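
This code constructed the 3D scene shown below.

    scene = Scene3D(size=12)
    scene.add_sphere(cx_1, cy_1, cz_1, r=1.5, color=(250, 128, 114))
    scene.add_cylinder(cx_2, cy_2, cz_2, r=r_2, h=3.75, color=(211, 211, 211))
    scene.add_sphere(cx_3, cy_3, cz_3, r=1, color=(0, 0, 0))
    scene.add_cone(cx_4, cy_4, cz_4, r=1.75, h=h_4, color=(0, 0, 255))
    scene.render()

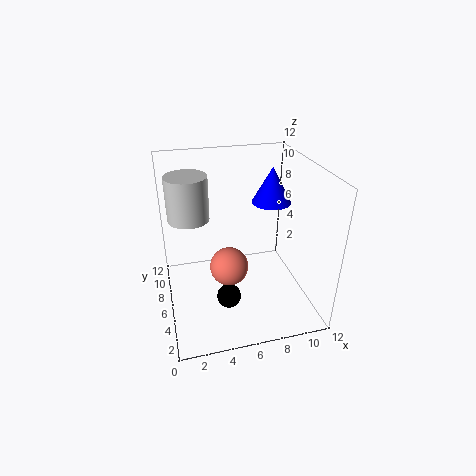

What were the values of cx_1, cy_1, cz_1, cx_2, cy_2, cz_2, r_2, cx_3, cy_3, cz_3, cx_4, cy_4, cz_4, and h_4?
cx_1 = 4.75, cy_1 = 4, cz_1 = 4.75, cx_2 = 2.25, cy_2 = 8, cz_2 = 7.25, r_2 = 1.75, cx_3 = 4.75, cy_3 = 4.25, cz_3 = 1.5, cx_4 = 9.75, cy_4 = 8.5, cz_4 = 7.75, h_4 = 3.25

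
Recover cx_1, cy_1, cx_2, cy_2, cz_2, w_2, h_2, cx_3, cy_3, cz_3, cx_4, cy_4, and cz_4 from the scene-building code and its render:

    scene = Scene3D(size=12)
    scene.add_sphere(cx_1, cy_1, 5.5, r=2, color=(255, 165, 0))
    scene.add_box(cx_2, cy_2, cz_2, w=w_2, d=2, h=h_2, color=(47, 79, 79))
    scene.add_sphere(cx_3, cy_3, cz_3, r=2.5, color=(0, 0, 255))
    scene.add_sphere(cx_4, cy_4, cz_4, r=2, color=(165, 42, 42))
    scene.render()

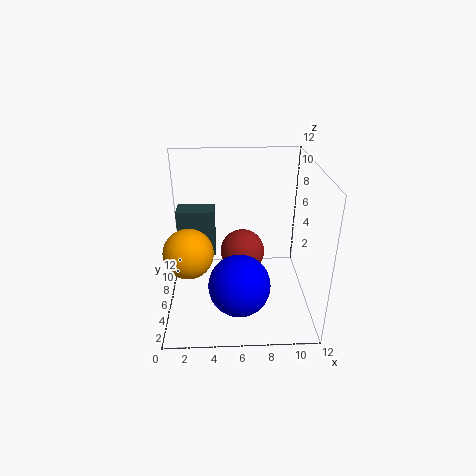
cx_1 = 2, cy_1 = 4.5, cx_2 = 0.5, cy_2 = 9, cz_2 = 2.5, w_2 = 3.5, h_2 = 4.5, cx_3 = 6, cy_3 = 3.5, cz_3 = 3, cx_4 = 6.5, cy_4 = 8, cz_4 = 3.5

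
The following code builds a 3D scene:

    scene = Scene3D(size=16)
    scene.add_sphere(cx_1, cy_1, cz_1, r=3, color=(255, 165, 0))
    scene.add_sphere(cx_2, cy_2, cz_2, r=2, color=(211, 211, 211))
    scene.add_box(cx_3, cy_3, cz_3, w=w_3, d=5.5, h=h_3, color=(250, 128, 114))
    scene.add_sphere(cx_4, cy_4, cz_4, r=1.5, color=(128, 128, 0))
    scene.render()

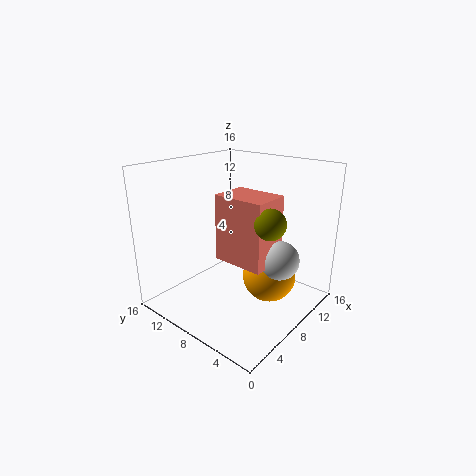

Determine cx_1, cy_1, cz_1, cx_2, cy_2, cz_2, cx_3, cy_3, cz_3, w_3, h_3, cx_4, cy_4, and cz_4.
cx_1 = 10; cy_1 = 5; cz_1 = 3.5; cx_2 = 8; cy_2 = 2.5; cz_2 = 7; cx_3 = 5; cy_3 = 3; cz_3 = 6.5; w_3 = 4; h_3 = 7; cx_4 = 6; cy_4 = 2.5; cz_4 = 11.5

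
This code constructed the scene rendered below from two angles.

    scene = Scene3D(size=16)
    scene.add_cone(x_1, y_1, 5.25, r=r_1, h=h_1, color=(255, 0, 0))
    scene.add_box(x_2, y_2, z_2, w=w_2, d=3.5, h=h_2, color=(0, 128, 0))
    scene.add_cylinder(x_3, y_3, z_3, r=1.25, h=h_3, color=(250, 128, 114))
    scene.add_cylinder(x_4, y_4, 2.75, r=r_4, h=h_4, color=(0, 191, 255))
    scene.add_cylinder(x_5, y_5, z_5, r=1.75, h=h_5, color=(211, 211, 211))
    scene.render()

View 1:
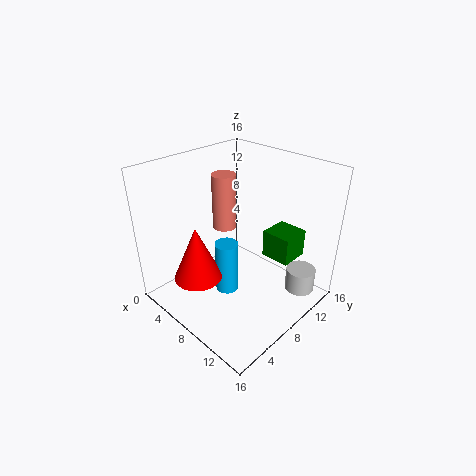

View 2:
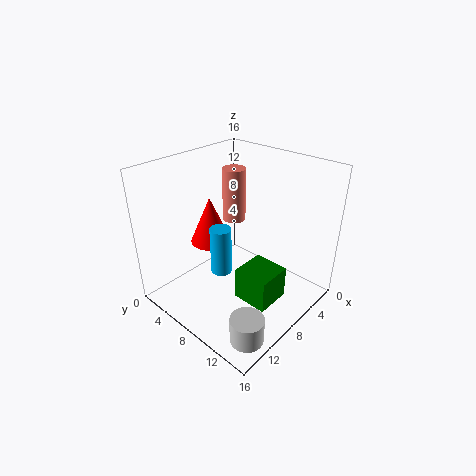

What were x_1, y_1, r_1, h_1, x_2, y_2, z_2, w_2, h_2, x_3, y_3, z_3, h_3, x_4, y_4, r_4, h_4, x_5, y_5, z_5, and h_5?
x_1 = 7.25; y_1 = 2.75; r_1 = 2.5; h_1 = 5.75; x_2 = 8.75; y_2 = 11.5; z_2 = 4.5; w_2 = 3.5; h_2 = 3.25; x_3 = 7.25; y_3 = 6.75; z_3 = 9.75; h_3 = 5.75; x_4 = 8.5; y_4 = 5.75; r_4 = 1.25; h_4 = 5.75; x_5 = 13; y_5 = 13.75; z_5 = 0.5; h_5 = 2.75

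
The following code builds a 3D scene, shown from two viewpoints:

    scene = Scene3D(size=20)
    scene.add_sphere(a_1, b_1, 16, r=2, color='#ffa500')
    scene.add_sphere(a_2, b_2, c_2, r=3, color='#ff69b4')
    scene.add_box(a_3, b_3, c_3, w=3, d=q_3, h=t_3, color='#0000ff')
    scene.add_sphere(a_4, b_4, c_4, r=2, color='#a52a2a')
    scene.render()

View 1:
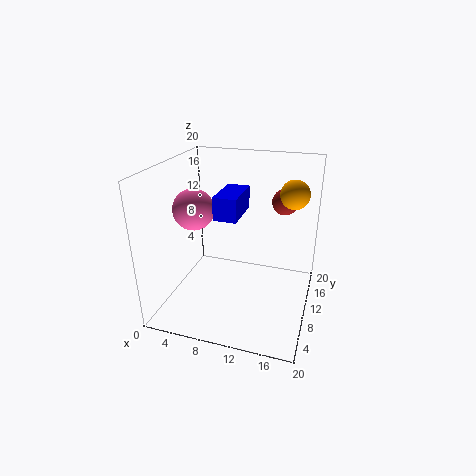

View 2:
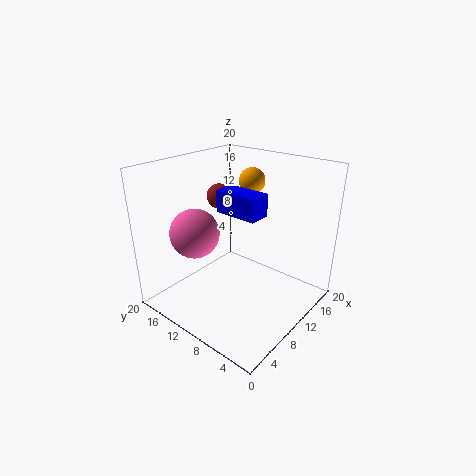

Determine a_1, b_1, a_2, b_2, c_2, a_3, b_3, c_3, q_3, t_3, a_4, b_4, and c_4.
a_1 = 17, b_1 = 13, a_2 = 3, b_2 = 11, c_2 = 13, a_3 = 8, b_3 = 6, c_3 = 14, q_3 = 6, t_3 = 3, a_4 = 15, b_4 = 18, c_4 = 13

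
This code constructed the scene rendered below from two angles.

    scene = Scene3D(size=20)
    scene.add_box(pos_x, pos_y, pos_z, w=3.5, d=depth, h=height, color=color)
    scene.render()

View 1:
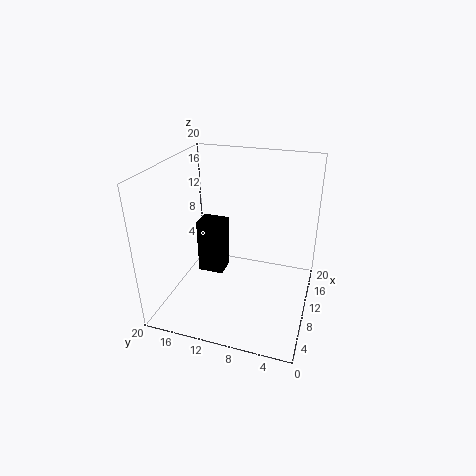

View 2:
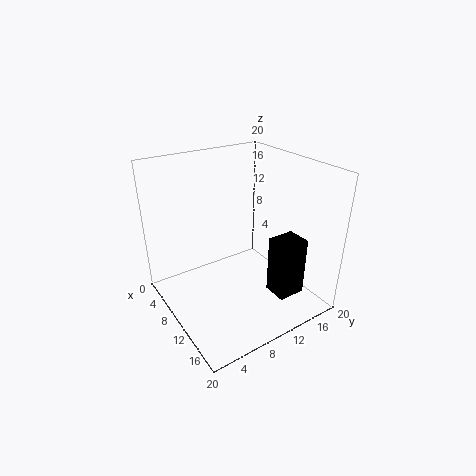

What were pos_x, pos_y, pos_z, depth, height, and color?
pos_x = 12.5
pos_y = 13.5
pos_z = 1.5
depth = 4
height = 8.5
color = 'black'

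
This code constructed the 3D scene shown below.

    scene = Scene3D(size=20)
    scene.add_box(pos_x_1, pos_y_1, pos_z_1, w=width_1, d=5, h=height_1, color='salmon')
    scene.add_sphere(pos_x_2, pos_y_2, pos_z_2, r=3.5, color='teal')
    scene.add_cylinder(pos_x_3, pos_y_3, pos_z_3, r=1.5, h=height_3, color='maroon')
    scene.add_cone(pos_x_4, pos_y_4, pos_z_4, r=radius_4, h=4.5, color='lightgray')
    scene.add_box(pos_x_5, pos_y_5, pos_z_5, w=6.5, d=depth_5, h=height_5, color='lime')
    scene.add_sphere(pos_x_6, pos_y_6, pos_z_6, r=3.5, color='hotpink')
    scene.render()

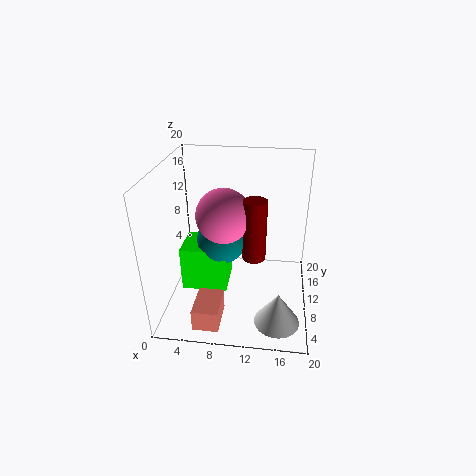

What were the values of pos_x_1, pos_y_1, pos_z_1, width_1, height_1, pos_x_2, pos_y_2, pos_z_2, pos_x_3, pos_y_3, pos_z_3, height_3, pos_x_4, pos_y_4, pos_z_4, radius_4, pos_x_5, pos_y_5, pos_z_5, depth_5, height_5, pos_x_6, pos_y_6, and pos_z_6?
pos_x_1 = 5; pos_y_1 = 1.5; pos_z_1 = 0.5; width_1 = 3.5; height_1 = 3; pos_x_2 = 7.5; pos_y_2 = 11; pos_z_2 = 9; pos_x_3 = 12.5; pos_y_3 = 7; pos_z_3 = 9; height_3 = 8; pos_x_4 = 16; pos_y_4 = 4; pos_z_4 = 1; radius_4 = 3; pos_x_5 = 2; pos_y_5 = 8; pos_z_5 = 2; depth_5 = 5.5; height_5 = 6.5; pos_x_6 = 8.5; pos_y_6 = 7.5; pos_z_6 = 14.5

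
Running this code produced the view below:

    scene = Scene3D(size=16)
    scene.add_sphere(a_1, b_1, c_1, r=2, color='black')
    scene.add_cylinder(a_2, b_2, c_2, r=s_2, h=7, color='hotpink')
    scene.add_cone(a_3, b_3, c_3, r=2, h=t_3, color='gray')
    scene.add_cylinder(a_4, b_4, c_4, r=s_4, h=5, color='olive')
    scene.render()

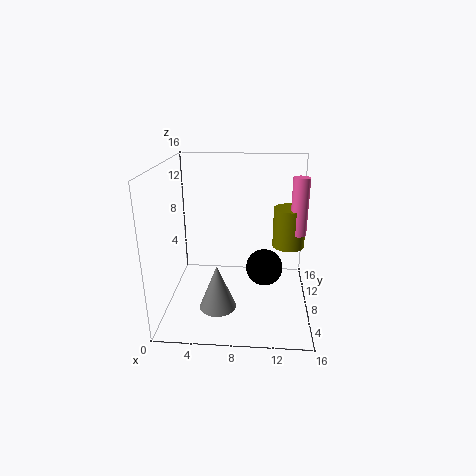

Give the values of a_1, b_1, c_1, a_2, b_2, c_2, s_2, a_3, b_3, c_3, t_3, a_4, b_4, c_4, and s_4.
a_1 = 11; b_1 = 7; c_1 = 5; a_2 = 15; b_2 = 12; c_2 = 7; s_2 = 1; a_3 = 6; b_3 = 5; c_3 = 1; t_3 = 5; a_4 = 14; b_4 = 13; c_4 = 5; s_4 = 2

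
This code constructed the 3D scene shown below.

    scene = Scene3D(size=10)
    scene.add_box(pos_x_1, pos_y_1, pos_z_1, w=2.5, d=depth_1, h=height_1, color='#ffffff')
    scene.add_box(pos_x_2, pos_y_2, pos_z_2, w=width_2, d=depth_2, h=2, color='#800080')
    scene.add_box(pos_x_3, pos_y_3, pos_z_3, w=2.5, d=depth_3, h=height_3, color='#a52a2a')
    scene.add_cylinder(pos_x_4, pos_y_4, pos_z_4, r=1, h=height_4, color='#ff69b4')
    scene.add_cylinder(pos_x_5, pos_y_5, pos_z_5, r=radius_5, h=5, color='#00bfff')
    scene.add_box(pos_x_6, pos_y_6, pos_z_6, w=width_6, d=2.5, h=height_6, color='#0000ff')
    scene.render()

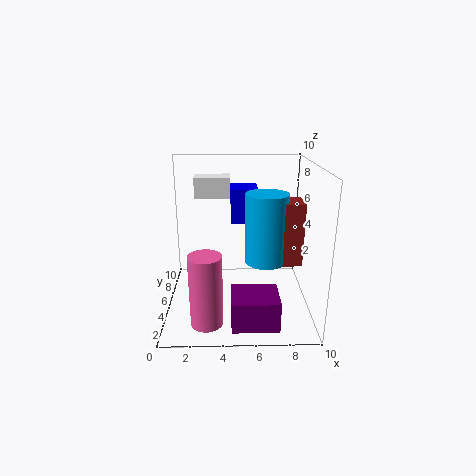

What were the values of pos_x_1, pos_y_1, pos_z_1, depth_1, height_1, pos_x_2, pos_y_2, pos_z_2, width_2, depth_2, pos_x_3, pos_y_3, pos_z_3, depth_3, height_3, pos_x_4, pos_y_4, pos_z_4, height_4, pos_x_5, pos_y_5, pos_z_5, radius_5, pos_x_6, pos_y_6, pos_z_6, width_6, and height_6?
pos_x_1 = 2; pos_y_1 = 6; pos_z_1 = 7.5; depth_1 = 1.5; height_1 = 1.5; pos_x_2 = 4.5; pos_y_2 = 0.5; pos_z_2 = 0.5; width_2 = 3; depth_2 = 2.5; pos_x_3 = 7; pos_y_3 = 4.5; pos_z_3 = 3; depth_3 = 2; height_3 = 4.5; pos_x_4 = 3; pos_y_4 = 1; pos_z_4 = 1; height_4 = 4.5; pos_x_5 = 7; pos_y_5 = 5.5; pos_z_5 = 3; radius_5 = 1.5; pos_x_6 = 4.5; pos_y_6 = 6.5; pos_z_6 = 5.5; width_6 = 2; height_6 = 2.5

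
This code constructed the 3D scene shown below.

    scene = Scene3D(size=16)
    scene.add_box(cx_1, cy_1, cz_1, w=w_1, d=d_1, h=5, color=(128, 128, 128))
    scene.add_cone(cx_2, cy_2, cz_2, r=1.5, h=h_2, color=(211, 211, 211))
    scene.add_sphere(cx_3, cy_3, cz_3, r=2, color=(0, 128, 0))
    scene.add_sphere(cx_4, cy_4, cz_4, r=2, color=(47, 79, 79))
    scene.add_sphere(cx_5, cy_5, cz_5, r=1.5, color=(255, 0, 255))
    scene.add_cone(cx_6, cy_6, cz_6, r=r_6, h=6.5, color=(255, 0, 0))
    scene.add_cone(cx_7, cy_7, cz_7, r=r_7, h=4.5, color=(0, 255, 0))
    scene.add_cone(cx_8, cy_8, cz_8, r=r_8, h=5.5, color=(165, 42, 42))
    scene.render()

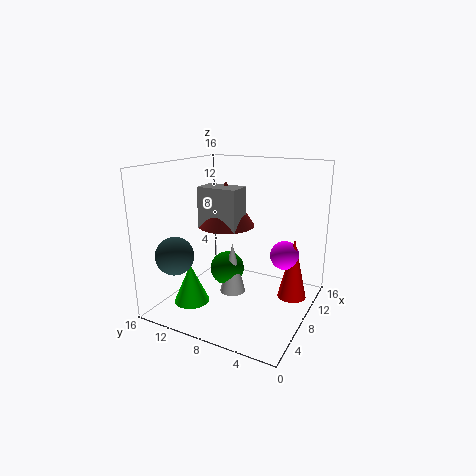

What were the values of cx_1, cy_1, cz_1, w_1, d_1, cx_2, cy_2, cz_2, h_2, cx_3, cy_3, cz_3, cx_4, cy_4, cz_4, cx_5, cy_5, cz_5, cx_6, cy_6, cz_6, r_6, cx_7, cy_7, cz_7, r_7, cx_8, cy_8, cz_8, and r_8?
cx_1 = 9
cy_1 = 9
cz_1 = 8
w_1 = 3
d_1 = 5
cx_2 = 8.5
cy_2 = 9
cz_2 = 1
h_2 = 6
cx_3 = 9
cy_3 = 10
cz_3 = 3.5
cx_4 = 2.5
cy_4 = 12.5
cz_4 = 7
cx_5 = 8
cy_5 = 2.5
cz_5 = 7
cx_6 = 8
cy_6 = 1.5
cz_6 = 2.5
r_6 = 1.5
cx_7 = 5
cy_7 = 12.5
cz_7 = 0.5
r_7 = 2
cx_8 = 11.5
cy_8 = 11.5
cz_8 = 8
r_8 = 3.5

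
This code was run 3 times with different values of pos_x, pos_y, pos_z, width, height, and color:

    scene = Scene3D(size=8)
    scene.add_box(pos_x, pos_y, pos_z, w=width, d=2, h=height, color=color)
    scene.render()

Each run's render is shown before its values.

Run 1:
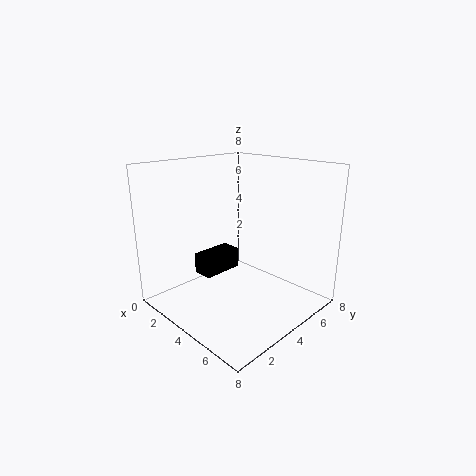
pos_x = 4; pos_y = 1; pos_z = 3; width = 1; height = 1; color = 'black'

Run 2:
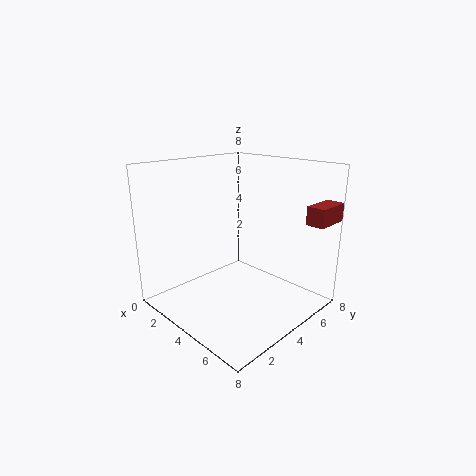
pos_x = 7; pos_y = 6; pos_z = 5; width = 1; height = 1; color = 'brown'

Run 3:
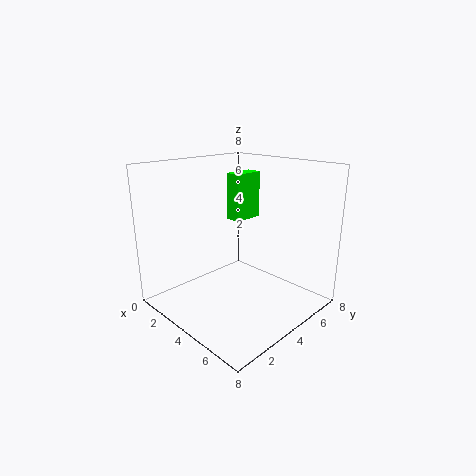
pos_x = 1; pos_y = 6; pos_z = 4; width = 1; height = 3; color = 'lime'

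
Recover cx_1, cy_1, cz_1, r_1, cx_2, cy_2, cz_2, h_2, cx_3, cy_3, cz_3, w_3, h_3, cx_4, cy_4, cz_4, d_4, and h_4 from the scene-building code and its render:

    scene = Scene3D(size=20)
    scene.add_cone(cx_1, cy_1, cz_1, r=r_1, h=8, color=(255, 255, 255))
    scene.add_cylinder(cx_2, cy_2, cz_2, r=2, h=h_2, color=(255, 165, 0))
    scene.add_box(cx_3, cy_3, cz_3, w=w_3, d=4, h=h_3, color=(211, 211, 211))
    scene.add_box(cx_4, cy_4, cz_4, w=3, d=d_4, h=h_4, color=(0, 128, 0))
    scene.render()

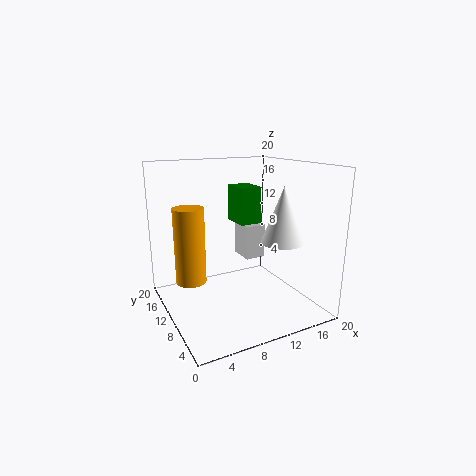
cx_1 = 16
cy_1 = 8
cz_1 = 9
r_1 = 3
cx_2 = 3
cy_2 = 10
cz_2 = 5
h_2 = 10
cx_3 = 12
cy_3 = 11
cz_3 = 6
w_3 = 3
h_3 = 5
cx_4 = 10
cy_4 = 9
cz_4 = 12
d_4 = 4
h_4 = 5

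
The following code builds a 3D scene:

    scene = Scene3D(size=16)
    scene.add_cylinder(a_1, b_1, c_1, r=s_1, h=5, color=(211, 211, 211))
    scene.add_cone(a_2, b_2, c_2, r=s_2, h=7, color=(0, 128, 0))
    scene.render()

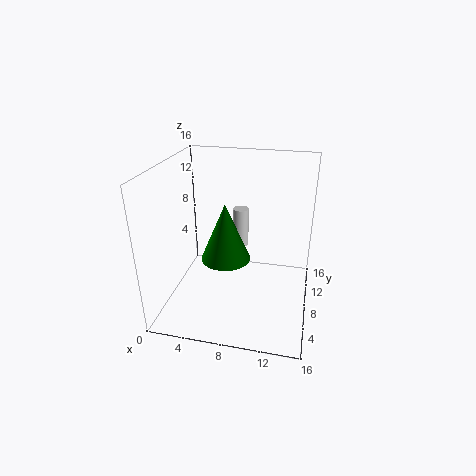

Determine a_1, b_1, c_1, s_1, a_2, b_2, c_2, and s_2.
a_1 = 7
b_1 = 14
c_1 = 4
s_1 = 1
a_2 = 6
b_2 = 10
c_2 = 4
s_2 = 3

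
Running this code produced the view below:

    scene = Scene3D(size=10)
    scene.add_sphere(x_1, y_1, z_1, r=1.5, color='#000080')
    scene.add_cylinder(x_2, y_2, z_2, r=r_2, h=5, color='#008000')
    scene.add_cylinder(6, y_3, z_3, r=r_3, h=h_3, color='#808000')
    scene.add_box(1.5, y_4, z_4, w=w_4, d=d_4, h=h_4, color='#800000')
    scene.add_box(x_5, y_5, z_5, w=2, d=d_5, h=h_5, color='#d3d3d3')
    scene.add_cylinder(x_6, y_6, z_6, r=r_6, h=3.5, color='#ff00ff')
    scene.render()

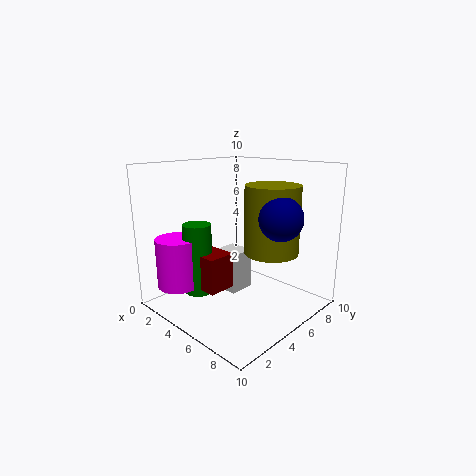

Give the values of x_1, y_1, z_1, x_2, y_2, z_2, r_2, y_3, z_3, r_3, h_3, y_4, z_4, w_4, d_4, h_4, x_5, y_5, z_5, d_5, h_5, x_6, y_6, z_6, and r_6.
x_1 = 7.5, y_1 = 6.5, z_1 = 6.5, x_2 = 3, y_2 = 3, z_2 = 1, r_2 = 1, y_3 = 7.5, z_3 = 3.5, r_3 = 2, h_3 = 5, y_4 = 2.5, z_4 = 1.5, w_4 = 3.5, d_4 = 2, h_4 = 2.5, x_5 = 2.5, y_5 = 5, z_5 = 0.5, d_5 = 2, h_5 = 3, x_6 = 2, y_6 = 2, z_6 = 1.5, r_6 = 1.5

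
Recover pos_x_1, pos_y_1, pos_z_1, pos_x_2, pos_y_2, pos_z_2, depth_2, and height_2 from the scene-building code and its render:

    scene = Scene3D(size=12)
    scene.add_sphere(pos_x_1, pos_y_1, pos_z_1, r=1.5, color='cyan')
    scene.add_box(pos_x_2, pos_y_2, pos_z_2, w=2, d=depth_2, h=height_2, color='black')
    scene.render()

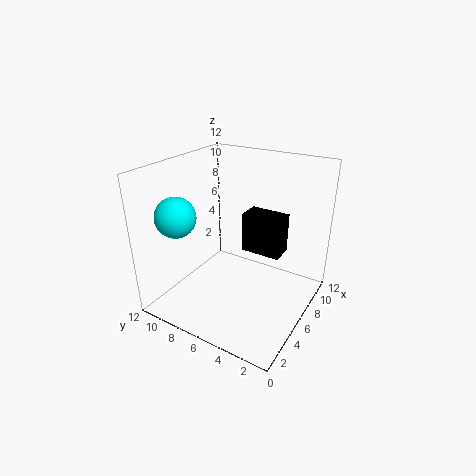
pos_x_1 = 1.5; pos_y_1 = 8.5; pos_z_1 = 9; pos_x_2 = 7.5; pos_y_2 = 3; pos_z_2 = 4; depth_2 = 3.5; height_2 = 3.5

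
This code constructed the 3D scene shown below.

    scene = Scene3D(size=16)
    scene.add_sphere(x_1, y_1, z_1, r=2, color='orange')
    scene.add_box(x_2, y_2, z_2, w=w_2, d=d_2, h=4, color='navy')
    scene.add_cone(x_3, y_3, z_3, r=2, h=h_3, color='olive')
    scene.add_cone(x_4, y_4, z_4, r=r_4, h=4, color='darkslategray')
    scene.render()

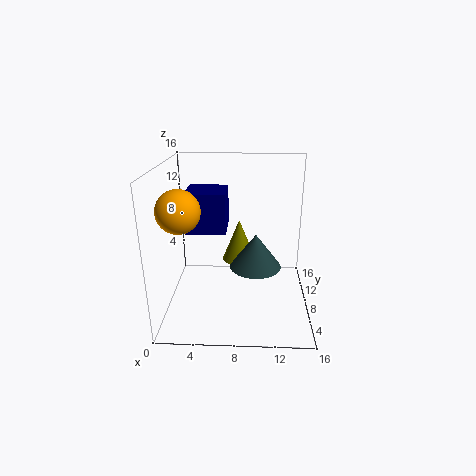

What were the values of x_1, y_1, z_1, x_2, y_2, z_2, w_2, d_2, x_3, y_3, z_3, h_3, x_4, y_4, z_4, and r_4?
x_1 = 3
y_1 = 2
z_1 = 13
x_2 = 3
y_2 = 4
z_2 = 10
w_2 = 4
d_2 = 4
x_3 = 8
y_3 = 11
z_3 = 4
h_3 = 5
x_4 = 10
y_4 = 9
z_4 = 4
r_4 = 3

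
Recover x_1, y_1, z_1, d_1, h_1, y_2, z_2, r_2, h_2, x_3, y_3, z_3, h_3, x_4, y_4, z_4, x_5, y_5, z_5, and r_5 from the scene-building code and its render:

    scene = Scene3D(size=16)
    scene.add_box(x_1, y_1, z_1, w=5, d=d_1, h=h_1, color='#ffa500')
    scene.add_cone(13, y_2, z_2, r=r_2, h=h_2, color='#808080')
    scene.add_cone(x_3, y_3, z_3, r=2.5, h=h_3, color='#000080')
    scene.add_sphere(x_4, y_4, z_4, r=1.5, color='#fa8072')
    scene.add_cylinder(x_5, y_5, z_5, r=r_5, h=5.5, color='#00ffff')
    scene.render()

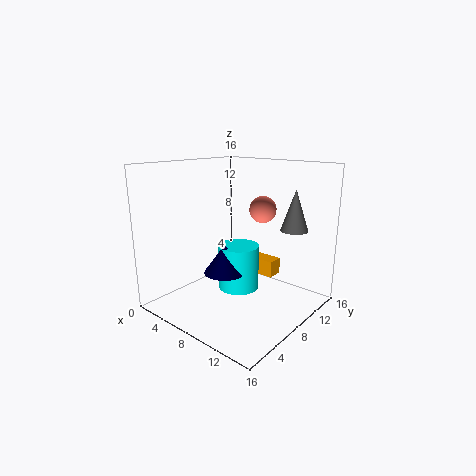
x_1 = 4.5, y_1 = 12.5, z_1 = 2, d_1 = 2, h_1 = 2, y_2 = 11.5, z_2 = 9, r_2 = 1.5, h_2 = 4.5, x_3 = 5.5, y_3 = 8.5, z_3 = 3, h_3 = 3.5, x_4 = 9.5, y_4 = 10.5, z_4 = 11, x_5 = 6, y_5 = 10.5, z_5 = 0.5, r_5 = 2.5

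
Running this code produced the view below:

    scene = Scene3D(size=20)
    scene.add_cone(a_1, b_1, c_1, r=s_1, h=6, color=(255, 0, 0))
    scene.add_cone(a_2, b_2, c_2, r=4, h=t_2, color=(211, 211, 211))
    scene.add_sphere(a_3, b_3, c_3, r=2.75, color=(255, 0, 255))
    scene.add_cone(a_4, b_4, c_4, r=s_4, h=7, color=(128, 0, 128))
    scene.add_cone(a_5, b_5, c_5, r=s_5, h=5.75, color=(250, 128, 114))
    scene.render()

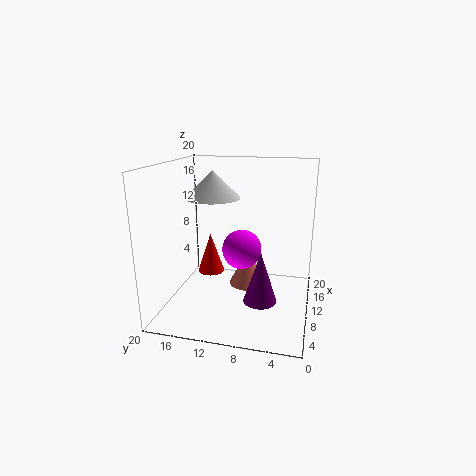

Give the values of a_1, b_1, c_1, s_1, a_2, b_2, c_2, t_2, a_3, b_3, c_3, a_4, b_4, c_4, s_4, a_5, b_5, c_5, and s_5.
a_1 = 12.75
b_1 = 15
c_1 = 3.25
s_1 = 2
a_2 = 13
b_2 = 14.5
c_2 = 14.75
t_2 = 4
a_3 = 10.25
b_3 = 9.5
c_3 = 8.25
a_4 = 7.25
b_4 = 6.25
c_4 = 2.25
s_4 = 2.25
a_5 = 15.75
b_5 = 9.75
c_5 = 0.25
s_5 = 3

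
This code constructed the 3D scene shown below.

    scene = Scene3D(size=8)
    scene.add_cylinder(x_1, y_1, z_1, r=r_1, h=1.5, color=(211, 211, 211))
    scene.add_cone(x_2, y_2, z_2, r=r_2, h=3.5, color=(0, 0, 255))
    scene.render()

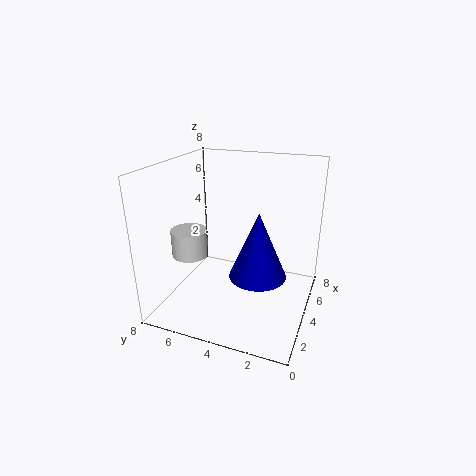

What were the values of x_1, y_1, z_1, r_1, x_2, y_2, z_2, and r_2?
x_1 = 3
y_1 = 6.5
z_1 = 3
r_1 = 1
x_2 = 3
y_2 = 2.5
z_2 = 2.5
r_2 = 1.5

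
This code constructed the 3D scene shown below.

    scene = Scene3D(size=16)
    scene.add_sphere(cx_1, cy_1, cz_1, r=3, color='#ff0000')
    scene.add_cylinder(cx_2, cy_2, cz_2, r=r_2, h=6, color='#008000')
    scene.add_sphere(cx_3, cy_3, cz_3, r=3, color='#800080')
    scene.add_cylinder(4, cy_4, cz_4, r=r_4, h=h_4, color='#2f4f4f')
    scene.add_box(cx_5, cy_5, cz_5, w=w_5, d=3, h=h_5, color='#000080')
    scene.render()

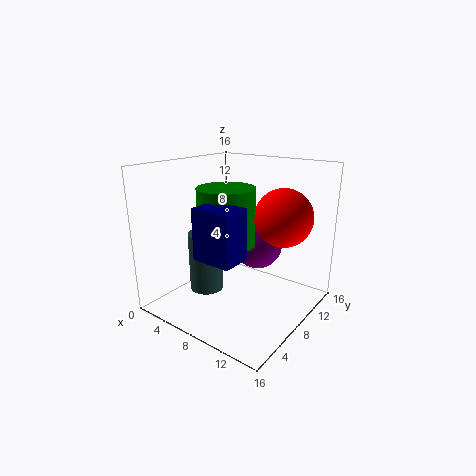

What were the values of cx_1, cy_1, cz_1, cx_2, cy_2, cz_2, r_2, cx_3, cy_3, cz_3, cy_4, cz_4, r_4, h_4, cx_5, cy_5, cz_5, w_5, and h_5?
cx_1 = 13
cy_1 = 9
cz_1 = 11
cx_2 = 8
cy_2 = 6
cz_2 = 8
r_2 = 3
cx_3 = 8
cy_3 = 12
cz_3 = 6
cy_4 = 7
cz_4 = 1
r_4 = 2
h_4 = 7
cx_5 = 8
cy_5 = 1
cz_5 = 8
w_5 = 4
h_5 = 5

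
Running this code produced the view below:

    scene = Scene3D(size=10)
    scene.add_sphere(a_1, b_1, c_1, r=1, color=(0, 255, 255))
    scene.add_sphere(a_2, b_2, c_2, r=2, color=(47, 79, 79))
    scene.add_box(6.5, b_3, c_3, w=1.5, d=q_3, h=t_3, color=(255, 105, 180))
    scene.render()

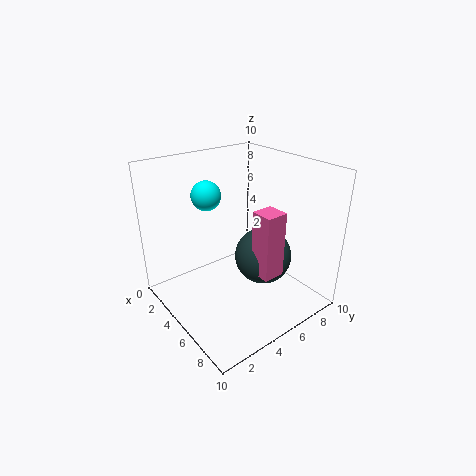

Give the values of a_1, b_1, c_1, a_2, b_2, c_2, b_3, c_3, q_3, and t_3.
a_1 = 3.5, b_1 = 3.5, c_1 = 8, a_2 = 6, b_2 = 6.5, c_2 = 3.5, b_3 = 5, c_3 = 3, q_3 = 1.5, t_3 = 4.5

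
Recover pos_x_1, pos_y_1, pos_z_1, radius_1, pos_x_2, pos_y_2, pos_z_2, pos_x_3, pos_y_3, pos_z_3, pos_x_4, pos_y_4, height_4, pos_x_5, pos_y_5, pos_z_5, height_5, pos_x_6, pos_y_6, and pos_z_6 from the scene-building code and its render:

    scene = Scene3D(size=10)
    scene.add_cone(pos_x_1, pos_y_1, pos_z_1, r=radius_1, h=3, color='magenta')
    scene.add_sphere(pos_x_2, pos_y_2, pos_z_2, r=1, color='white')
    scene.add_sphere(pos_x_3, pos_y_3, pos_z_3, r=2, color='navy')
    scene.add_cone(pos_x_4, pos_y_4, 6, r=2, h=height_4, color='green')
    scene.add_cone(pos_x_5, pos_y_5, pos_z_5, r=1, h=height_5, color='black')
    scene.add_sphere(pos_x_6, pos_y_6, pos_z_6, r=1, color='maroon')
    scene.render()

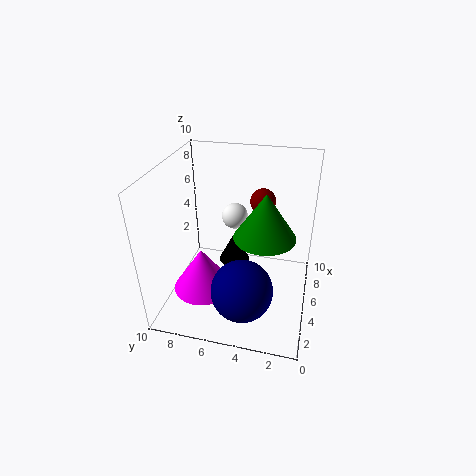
pos_x_1 = 3, pos_y_1 = 7, pos_z_1 = 2, radius_1 = 2, pos_x_2 = 8, pos_y_2 = 6, pos_z_2 = 5, pos_x_3 = 2, pos_y_3 = 4, pos_z_3 = 3, pos_x_4 = 4, pos_y_4 = 3, height_4 = 3, pos_x_5 = 4, pos_y_5 = 5, pos_z_5 = 4, height_5 = 2, pos_x_6 = 9, pos_y_6 = 4, pos_z_6 = 6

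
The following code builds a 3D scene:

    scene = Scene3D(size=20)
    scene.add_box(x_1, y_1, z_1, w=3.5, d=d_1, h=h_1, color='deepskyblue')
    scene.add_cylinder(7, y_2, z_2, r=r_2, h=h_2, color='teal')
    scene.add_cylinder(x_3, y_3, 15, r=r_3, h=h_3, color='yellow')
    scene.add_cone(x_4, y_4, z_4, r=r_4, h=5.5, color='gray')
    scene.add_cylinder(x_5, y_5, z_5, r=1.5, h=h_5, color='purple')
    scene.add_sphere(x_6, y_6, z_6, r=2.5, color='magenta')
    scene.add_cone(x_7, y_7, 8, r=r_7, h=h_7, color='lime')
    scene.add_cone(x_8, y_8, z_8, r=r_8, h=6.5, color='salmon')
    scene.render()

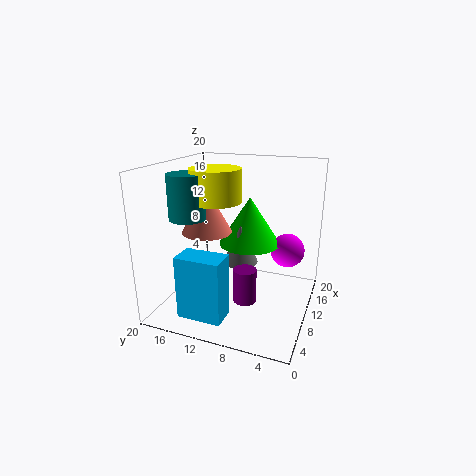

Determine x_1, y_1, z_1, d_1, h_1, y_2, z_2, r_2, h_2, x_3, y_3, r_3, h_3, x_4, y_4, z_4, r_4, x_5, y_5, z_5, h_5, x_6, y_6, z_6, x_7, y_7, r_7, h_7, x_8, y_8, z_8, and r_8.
x_1 = 2, y_1 = 9.5, z_1 = 1, d_1 = 6, h_1 = 8.5, y_2 = 16, z_2 = 13, r_2 = 2.5, h_2 = 6, x_3 = 9.5, y_3 = 13, r_3 = 3.5, h_3 = 4.5, x_4 = 11, y_4 = 10, z_4 = 6, r_4 = 2.5, x_5 = 6, y_5 = 7.5, z_5 = 3, h_5 = 4.5, x_6 = 15, y_6 = 4, z_6 = 7, x_7 = 13.5, y_7 = 9.5, r_7 = 4.5, h_7 = 7, x_8 = 9.5, y_8 = 14.5, z_8 = 10.5, r_8 = 3.5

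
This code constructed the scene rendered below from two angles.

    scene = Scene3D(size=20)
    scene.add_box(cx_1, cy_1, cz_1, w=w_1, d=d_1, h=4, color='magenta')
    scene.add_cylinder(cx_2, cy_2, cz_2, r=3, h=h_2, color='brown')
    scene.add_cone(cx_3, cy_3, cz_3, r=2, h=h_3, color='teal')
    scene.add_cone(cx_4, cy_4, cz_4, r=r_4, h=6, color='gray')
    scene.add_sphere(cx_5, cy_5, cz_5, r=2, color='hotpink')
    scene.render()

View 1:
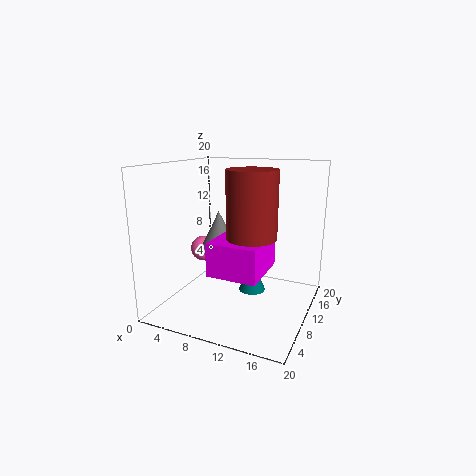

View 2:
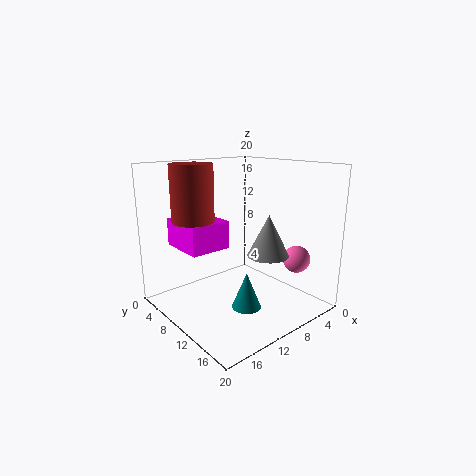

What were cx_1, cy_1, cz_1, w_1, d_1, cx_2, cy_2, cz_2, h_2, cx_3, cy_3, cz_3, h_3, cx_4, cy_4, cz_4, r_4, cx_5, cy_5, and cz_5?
cx_1 = 10; cy_1 = 1; cz_1 = 8; w_1 = 6; d_1 = 7; cx_2 = 14; cy_2 = 5; cz_2 = 12; h_2 = 8; cx_3 = 11; cy_3 = 13; cz_3 = 1; h_3 = 5; cx_4 = 6; cy_4 = 12; cz_4 = 7; r_4 = 3; cx_5 = 2; cy_5 = 14; cz_5 = 6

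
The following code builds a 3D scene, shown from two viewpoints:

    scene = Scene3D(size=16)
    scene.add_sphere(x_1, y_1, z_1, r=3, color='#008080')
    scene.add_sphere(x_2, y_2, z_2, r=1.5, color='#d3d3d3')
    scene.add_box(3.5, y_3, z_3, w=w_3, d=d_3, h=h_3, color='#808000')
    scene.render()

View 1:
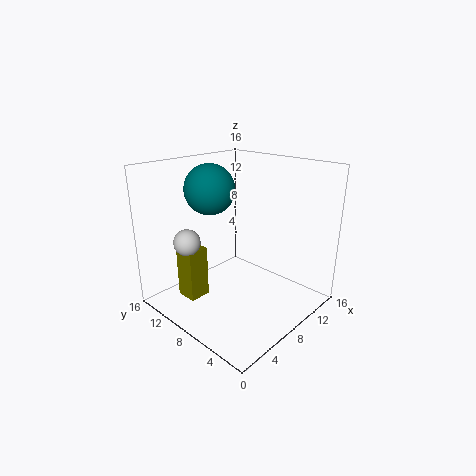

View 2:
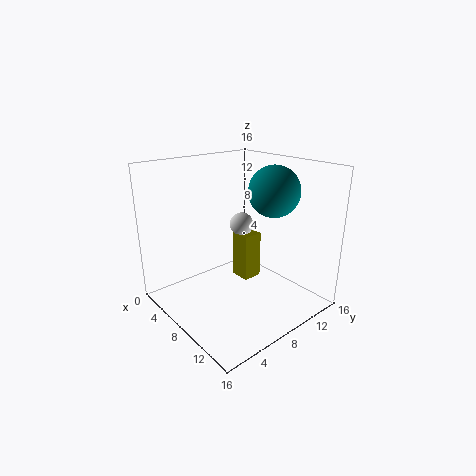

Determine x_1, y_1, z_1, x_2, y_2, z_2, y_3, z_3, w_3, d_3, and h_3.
x_1 = 8.5; y_1 = 13; z_1 = 12.5; x_2 = 4; y_2 = 12; z_2 = 7.5; y_3 = 11; z_3 = 0.5; w_3 = 2.5; d_3 = 2.5; h_3 = 6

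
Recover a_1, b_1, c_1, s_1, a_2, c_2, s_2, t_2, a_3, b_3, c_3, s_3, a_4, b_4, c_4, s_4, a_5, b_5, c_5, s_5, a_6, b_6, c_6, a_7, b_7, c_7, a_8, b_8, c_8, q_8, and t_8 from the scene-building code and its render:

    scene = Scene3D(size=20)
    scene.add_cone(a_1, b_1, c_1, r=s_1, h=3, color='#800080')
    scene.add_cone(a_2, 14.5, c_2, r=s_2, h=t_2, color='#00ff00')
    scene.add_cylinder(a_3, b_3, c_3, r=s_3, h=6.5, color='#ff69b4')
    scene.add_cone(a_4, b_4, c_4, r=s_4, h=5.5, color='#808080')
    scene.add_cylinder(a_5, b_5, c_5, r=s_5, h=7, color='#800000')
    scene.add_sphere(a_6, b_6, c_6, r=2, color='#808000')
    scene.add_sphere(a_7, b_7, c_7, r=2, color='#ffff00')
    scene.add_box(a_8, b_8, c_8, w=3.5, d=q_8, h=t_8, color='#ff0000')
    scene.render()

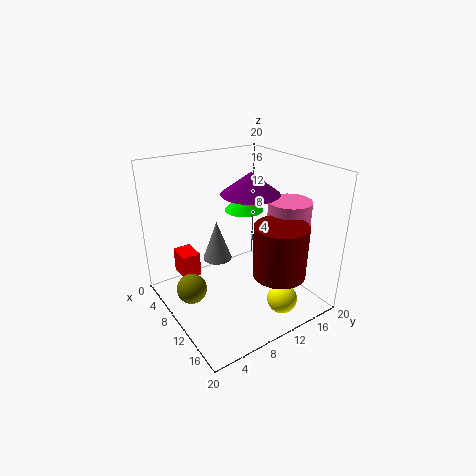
a_1 = 10, b_1 = 12, c_1 = 16, s_1 = 4, a_2 = 5, c_2 = 11.5, s_2 = 3, t_2 = 3, a_3 = 13, b_3 = 16.5, c_3 = 8.5, s_3 = 3, a_4 = 8.5, b_4 = 7.5, c_4 = 7, s_4 = 2, a_5 = 16, b_5 = 12.5, c_5 = 6.5, s_5 = 3.5, a_6 = 10, b_6 = 2.5, c_6 = 4.5, a_7 = 17, b_7 = 12.5, c_7 = 3, a_8 = 3.5, b_8 = 3, c_8 = 4, q_8 = 2.5, t_8 = 3.5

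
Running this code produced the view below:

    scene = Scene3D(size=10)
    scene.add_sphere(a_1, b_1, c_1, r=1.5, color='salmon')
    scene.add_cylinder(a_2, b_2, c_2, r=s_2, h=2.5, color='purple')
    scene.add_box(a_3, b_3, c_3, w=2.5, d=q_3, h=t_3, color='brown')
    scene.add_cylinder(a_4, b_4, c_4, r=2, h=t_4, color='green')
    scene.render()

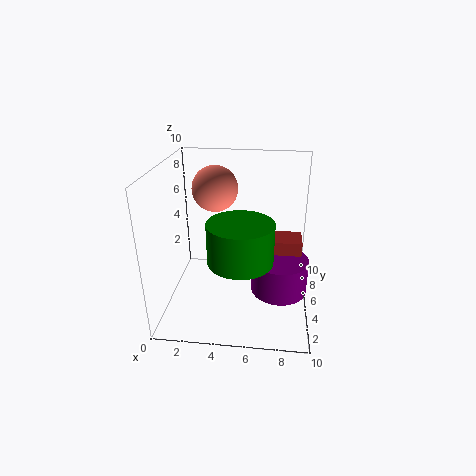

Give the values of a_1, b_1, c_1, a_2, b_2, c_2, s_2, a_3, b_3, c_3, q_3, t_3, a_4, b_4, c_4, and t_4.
a_1 = 3.5, b_1 = 5, c_1 = 8.5, a_2 = 8, b_2 = 5, c_2 = 1, s_2 = 2, a_3 = 7, b_3 = 5.5, c_3 = 3, q_3 = 2, t_3 = 1.5, a_4 = 5.5, b_4 = 2, c_4 = 5, t_4 = 2.5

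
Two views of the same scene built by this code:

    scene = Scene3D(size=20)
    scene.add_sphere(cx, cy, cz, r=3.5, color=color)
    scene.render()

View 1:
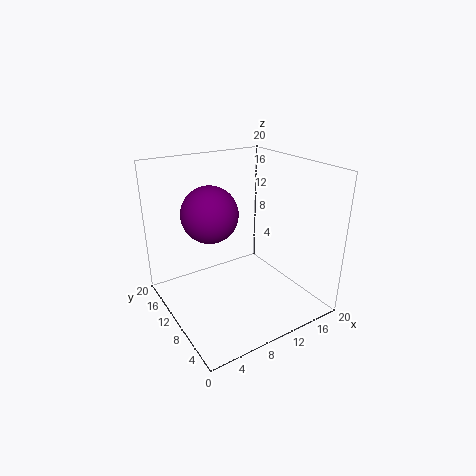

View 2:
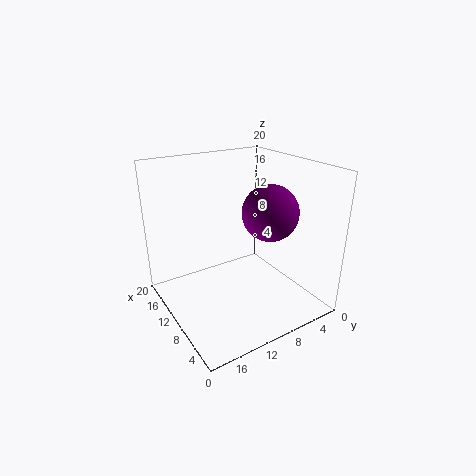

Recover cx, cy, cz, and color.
cx = 5, cy = 8.5, cz = 15, color = 'purple'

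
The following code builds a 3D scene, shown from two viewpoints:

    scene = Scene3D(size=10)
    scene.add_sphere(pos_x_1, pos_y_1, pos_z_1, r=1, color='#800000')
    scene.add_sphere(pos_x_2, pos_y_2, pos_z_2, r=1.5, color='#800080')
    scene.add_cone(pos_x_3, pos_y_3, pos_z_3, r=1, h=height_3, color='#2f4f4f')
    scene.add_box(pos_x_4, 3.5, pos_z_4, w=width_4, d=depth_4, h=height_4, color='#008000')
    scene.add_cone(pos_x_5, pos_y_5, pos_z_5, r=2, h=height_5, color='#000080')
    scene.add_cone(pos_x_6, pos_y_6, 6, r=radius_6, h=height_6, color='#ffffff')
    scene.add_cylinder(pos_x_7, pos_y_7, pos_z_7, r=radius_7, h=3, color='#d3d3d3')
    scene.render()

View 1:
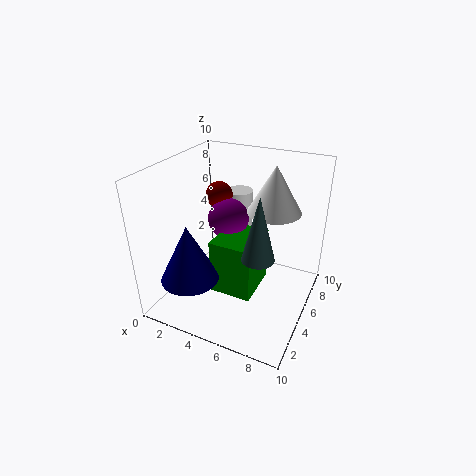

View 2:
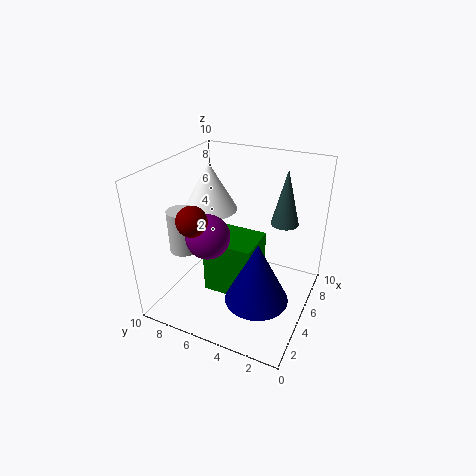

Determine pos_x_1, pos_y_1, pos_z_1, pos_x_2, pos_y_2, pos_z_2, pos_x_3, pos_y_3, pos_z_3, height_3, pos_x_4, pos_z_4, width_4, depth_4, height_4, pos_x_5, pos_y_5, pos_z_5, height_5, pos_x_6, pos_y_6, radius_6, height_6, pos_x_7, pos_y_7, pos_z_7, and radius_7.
pos_x_1 = 2.5, pos_y_1 = 7, pos_z_1 = 7, pos_x_2 = 3.5, pos_y_2 = 6.5, pos_z_2 = 5.5, pos_x_3 = 7.5, pos_y_3 = 2.5, pos_z_3 = 5.5, height_3 = 4, pos_x_4 = 3.5, pos_z_4 = 1, width_4 = 3, depth_4 = 3.5, height_4 = 4, pos_x_5 = 2.5, pos_y_5 = 2.5, pos_z_5 = 2.5, height_5 = 4, pos_x_6 = 6.5, pos_y_6 = 8, radius_6 = 2, height_6 = 3.5, pos_x_7 = 3.5, pos_y_7 = 8.5, pos_z_7 = 4, radius_7 = 1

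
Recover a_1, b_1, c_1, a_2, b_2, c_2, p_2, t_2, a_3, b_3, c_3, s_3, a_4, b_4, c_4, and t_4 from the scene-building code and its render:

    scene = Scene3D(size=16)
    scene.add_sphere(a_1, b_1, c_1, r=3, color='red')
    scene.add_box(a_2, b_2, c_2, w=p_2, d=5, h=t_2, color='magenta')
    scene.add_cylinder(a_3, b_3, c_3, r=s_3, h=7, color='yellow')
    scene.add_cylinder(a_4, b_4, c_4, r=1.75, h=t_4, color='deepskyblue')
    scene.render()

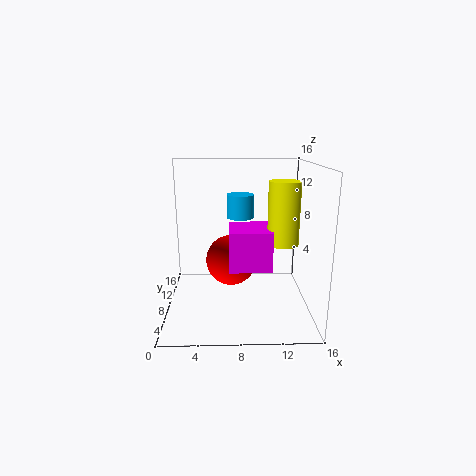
a_1 = 7.25, b_1 = 10.25, c_1 = 4.5, a_2 = 7, b_2 = 6.25, c_2 = 4.5, p_2 = 4.75, t_2 = 4.5, a_3 = 13, b_3 = 8, c_3 = 7.25, s_3 = 1.75, a_4 = 8.5, b_4 = 14.25, c_4 = 8.75, t_4 = 3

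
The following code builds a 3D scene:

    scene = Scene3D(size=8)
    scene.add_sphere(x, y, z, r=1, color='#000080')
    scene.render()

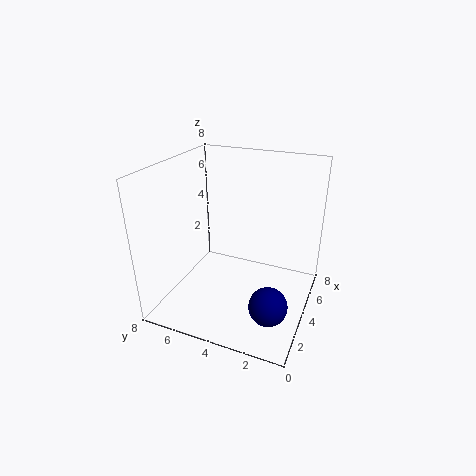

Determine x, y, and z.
x = 2; y = 1.5; z = 1.5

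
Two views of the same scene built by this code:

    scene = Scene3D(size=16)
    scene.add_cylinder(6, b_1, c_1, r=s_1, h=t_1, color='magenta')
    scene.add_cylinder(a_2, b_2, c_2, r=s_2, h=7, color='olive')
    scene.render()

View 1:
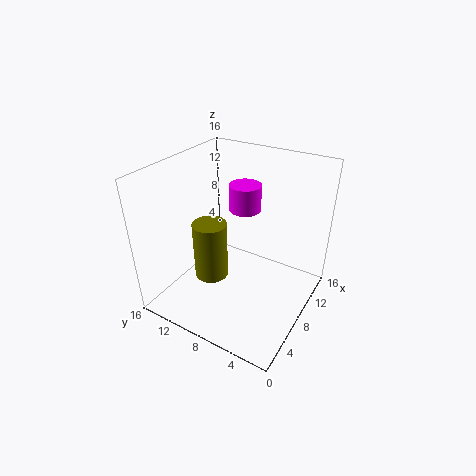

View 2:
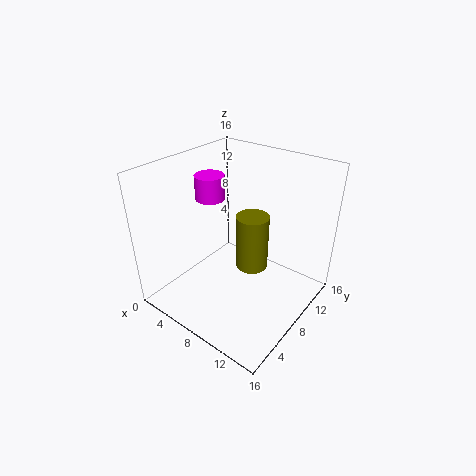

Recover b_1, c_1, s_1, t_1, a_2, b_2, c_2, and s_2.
b_1 = 6
c_1 = 13
s_1 = 1.5
t_1 = 2.5
a_2 = 7.5
b_2 = 11.5
c_2 = 2
s_2 = 2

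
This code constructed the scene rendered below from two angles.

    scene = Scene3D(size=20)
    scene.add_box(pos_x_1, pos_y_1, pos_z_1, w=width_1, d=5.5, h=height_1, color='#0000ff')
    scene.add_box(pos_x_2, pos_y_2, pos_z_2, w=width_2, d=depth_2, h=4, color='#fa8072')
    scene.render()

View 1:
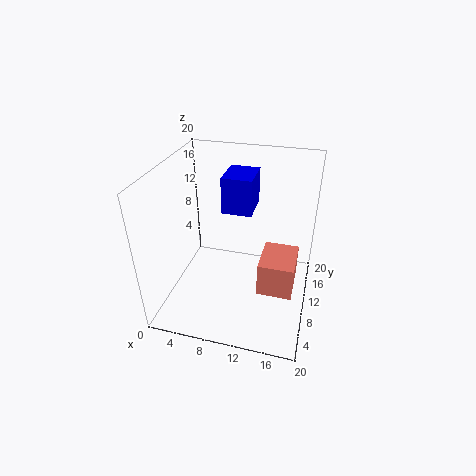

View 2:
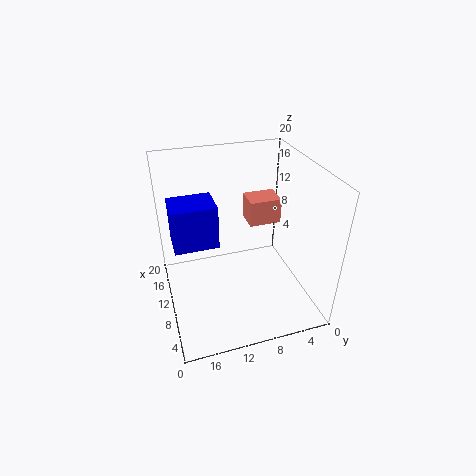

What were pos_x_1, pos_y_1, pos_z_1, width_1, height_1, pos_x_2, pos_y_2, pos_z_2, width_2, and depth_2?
pos_x_1 = 6.5; pos_y_1 = 13.5; pos_z_1 = 11.5; width_1 = 4.5; height_1 = 5.5; pos_x_2 = 14.5; pos_y_2 = 1.5; pos_z_2 = 8.5; width_2 = 4; depth_2 = 5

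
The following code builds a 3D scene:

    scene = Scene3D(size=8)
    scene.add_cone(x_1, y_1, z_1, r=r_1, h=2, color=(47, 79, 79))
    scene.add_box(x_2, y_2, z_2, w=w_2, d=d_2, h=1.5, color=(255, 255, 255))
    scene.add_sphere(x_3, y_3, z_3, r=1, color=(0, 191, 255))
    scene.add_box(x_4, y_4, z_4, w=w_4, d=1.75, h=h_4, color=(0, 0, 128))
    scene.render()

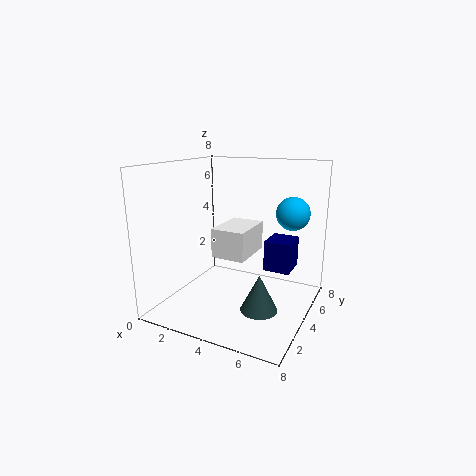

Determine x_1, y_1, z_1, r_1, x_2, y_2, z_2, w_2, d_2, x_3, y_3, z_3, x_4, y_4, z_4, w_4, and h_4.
x_1 = 5.75, y_1 = 3, z_1 = 0.5, r_1 = 1, x_2 = 3.5, y_2 = 2, z_2 = 3.5, w_2 = 1.75, d_2 = 2.5, x_3 = 6.25, y_3 = 6.75, z_3 = 5, x_4 = 5.25, y_4 = 4.75, z_4 = 2, w_4 = 1.5, h_4 = 1.75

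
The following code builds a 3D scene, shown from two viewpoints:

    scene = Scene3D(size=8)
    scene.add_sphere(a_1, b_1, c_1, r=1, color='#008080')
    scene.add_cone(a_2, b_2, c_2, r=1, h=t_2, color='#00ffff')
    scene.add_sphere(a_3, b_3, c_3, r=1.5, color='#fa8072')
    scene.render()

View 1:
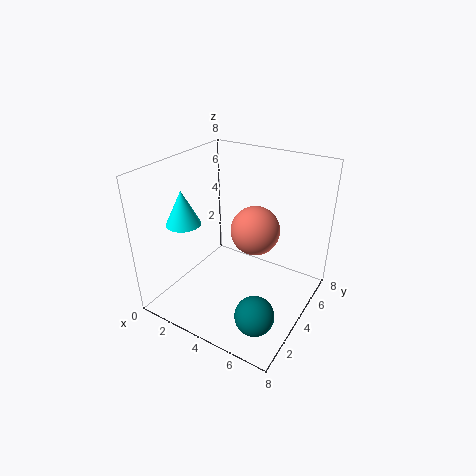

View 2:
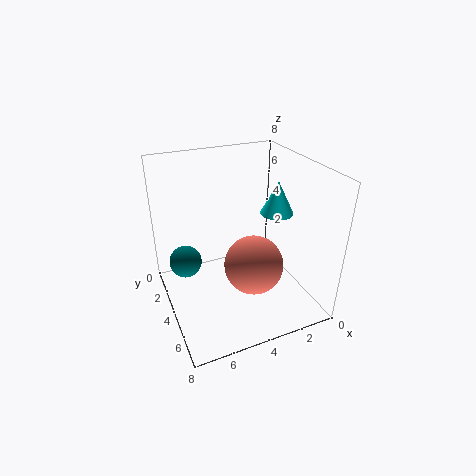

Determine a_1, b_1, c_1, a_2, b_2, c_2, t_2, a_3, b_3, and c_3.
a_1 = 6.5
b_1 = 1.5
c_1 = 1.5
a_2 = 1
b_2 = 3
c_2 = 4.5
t_2 = 2
a_3 = 4
b_3 = 6
c_3 = 3.5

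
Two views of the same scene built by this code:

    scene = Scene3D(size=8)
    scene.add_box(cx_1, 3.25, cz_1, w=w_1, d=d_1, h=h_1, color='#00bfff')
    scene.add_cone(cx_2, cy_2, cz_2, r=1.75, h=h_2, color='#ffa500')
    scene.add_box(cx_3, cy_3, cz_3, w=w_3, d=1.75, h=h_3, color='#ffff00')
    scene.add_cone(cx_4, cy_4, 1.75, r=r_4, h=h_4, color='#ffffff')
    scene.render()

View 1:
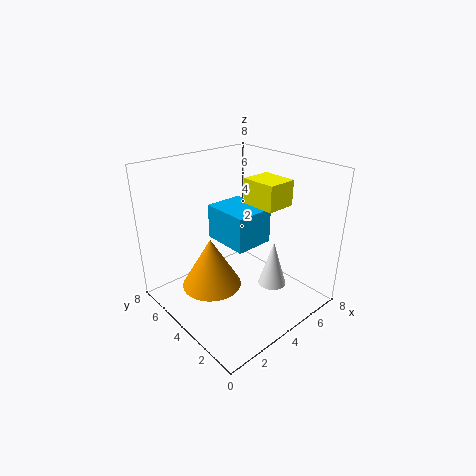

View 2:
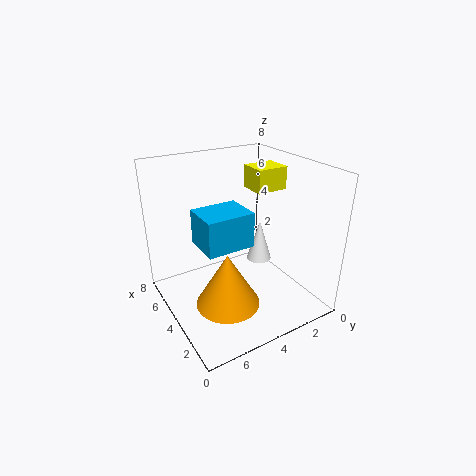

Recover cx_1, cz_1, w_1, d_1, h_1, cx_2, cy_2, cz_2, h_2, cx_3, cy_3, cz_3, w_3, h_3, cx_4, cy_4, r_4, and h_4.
cx_1 = 3.5, cz_1 = 3.5, w_1 = 2.25, d_1 = 2.75, h_1 = 2, cx_2 = 3, cy_2 = 5.25, cz_2 = 0.75, h_2 = 3, cx_3 = 3.5, cy_3 = 1.25, cz_3 = 6.5, w_3 = 1.5, h_3 = 1.25, cx_4 = 4.75, cy_4 = 2, r_4 = 0.75, h_4 = 2.5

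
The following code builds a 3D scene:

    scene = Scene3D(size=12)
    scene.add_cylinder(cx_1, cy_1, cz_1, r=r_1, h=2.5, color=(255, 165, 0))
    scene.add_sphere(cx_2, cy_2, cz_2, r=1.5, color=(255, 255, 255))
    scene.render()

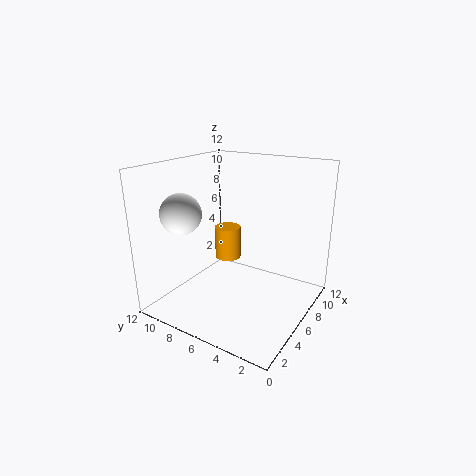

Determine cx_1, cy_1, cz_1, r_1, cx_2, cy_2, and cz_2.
cx_1 = 4.5
cy_1 = 6
cz_1 = 5
r_1 = 1
cx_2 = 1.5
cy_2 = 8
cz_2 = 9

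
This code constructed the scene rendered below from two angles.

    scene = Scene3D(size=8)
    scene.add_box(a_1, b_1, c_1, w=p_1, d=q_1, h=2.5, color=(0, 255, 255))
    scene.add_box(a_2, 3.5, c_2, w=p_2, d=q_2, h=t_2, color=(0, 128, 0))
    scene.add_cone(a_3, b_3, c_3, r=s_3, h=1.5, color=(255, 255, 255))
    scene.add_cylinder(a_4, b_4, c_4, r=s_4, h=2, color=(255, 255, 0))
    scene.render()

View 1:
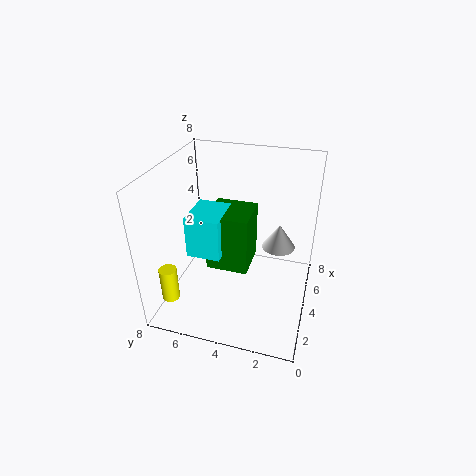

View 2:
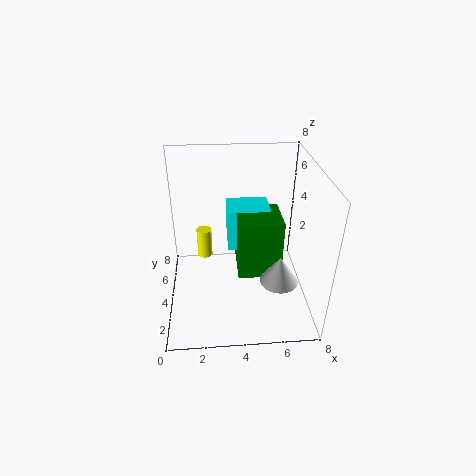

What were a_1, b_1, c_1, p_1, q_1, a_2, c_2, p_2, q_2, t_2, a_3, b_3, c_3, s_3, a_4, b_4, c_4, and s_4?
a_1 = 3.5, b_1 = 5, c_1 = 2.5, p_1 = 2.5, q_1 = 2, a_2 = 4, c_2 = 1.5, p_2 = 2.5, q_2 = 2.5, t_2 = 3.5, a_3 = 6, b_3 = 2, c_3 = 2.5, s_3 = 1, a_4 = 2, b_4 = 7.5, c_4 = 0.5, s_4 = 0.5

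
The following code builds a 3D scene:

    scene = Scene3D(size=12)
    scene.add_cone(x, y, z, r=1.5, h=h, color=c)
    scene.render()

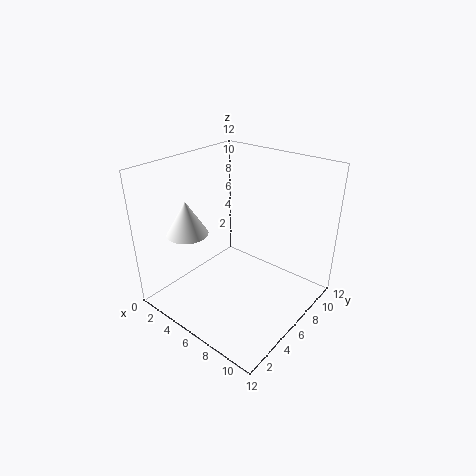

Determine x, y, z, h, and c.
x = 5; y = 1.5; z = 8; h = 2.5; c = 'white'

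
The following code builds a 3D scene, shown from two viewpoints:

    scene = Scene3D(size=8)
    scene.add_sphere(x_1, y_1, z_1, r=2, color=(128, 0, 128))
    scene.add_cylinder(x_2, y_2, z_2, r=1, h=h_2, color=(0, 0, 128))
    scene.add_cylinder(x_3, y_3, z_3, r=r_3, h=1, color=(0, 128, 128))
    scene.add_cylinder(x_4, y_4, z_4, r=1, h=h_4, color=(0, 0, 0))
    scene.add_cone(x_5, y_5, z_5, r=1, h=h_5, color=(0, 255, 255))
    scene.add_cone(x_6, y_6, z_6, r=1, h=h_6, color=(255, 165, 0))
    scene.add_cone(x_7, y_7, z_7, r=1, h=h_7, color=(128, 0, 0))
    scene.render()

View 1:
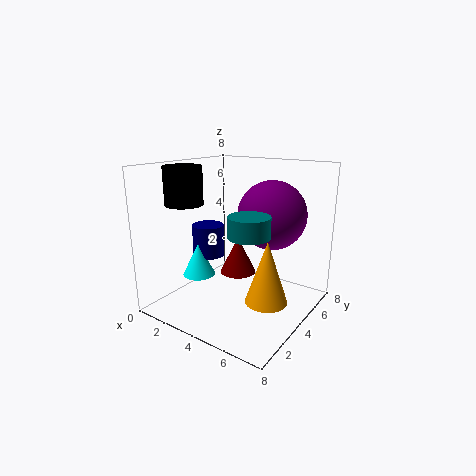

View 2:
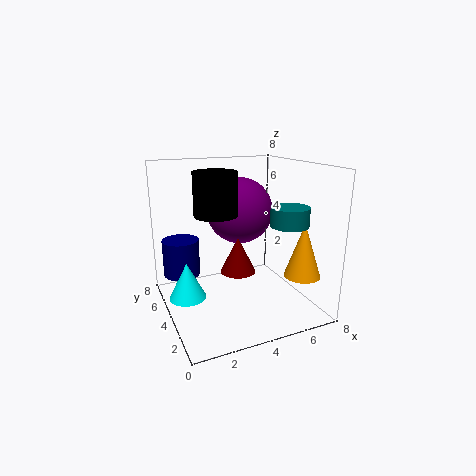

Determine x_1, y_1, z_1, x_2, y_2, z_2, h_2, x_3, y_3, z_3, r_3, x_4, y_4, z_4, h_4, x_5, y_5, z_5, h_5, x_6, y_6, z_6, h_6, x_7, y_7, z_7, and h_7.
x_1 = 5; y_1 = 6; z_1 = 5; x_2 = 1; y_2 = 5; z_2 = 2; h_2 = 2; x_3 = 6; y_3 = 2; z_3 = 5; r_3 = 1; x_4 = 2; y_4 = 2; z_4 = 6; h_4 = 2; x_5 = 1; y_5 = 4; z_5 = 1; h_5 = 2; x_6 = 7; y_6 = 2; z_6 = 2; h_6 = 3; x_7 = 4; y_7 = 4; z_7 = 2; h_7 = 2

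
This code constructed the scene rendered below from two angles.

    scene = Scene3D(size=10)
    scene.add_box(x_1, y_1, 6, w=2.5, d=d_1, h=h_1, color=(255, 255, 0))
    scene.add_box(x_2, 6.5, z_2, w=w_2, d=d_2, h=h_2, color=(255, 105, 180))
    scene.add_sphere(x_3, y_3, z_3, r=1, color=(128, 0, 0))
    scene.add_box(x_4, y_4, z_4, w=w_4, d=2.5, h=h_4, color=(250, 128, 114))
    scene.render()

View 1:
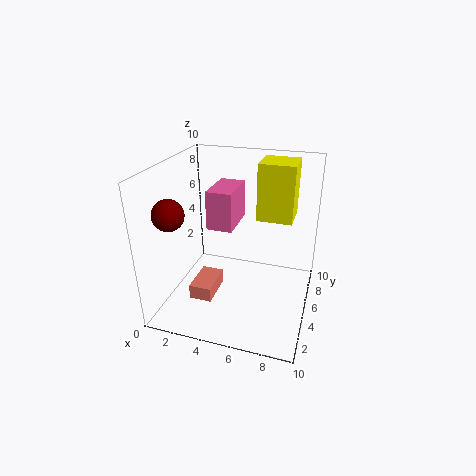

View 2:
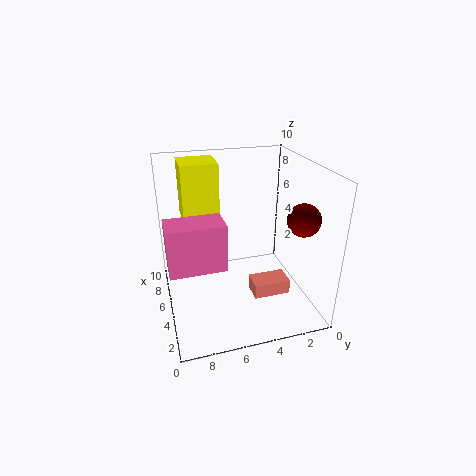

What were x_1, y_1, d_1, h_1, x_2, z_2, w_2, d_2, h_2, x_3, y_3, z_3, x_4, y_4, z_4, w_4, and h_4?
x_1 = 6
y_1 = 6
d_1 = 2.5
h_1 = 4
x_2 = 2
z_2 = 4.5
w_2 = 2
d_2 = 3.5
h_2 = 3
x_3 = 1.5
y_3 = 2
z_3 = 7.5
x_4 = 2.5
y_4 = 2
z_4 = 1.5
w_4 = 1.5
h_4 = 1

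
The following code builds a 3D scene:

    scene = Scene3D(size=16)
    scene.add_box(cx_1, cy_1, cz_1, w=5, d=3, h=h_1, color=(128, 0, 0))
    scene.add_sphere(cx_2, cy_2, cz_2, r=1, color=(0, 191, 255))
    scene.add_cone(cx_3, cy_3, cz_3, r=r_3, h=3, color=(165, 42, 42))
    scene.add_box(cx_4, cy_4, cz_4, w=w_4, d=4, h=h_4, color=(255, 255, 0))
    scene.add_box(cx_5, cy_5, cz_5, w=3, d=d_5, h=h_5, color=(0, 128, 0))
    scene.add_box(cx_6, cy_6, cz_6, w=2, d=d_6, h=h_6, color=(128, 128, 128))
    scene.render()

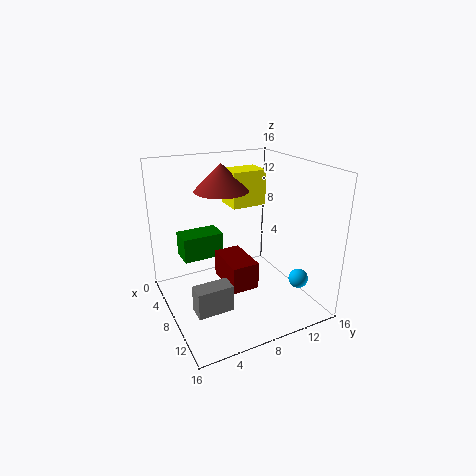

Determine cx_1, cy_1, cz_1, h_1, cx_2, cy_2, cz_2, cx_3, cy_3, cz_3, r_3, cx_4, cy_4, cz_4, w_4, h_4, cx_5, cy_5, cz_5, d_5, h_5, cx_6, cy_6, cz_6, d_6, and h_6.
cx_1 = 6, cy_1 = 6, cz_1 = 3, h_1 = 3, cx_2 = 14, cy_2 = 12, cz_2 = 5, cx_3 = 6, cy_3 = 7, cz_3 = 13, r_3 = 3, cx_4 = 4, cy_4 = 8, cz_4 = 11, w_4 = 3, h_4 = 4, cx_5 = 1, cy_5 = 3, cz_5 = 4, d_5 = 5, h_5 = 3, cx_6 = 9, cy_6 = 2, cz_6 = 1, d_6 = 4, h_6 = 3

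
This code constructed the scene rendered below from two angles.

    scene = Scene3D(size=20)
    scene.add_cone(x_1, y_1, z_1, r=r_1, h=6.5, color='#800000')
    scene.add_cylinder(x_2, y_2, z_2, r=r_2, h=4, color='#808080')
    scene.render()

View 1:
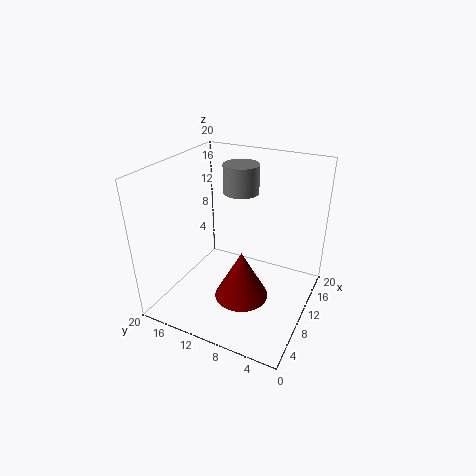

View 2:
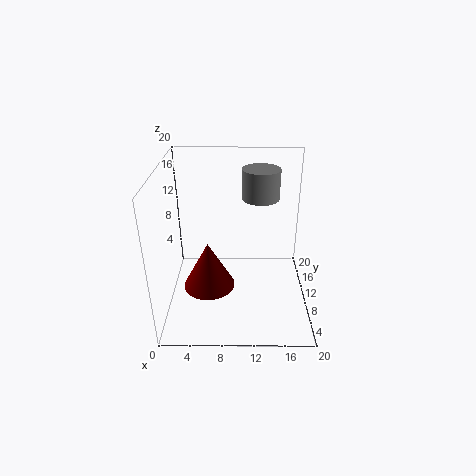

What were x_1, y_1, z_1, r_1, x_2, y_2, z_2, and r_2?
x_1 = 6, y_1 = 7.5, z_1 = 4, r_1 = 3.5, x_2 = 13, y_2 = 11, z_2 = 15.5, r_2 = 2.5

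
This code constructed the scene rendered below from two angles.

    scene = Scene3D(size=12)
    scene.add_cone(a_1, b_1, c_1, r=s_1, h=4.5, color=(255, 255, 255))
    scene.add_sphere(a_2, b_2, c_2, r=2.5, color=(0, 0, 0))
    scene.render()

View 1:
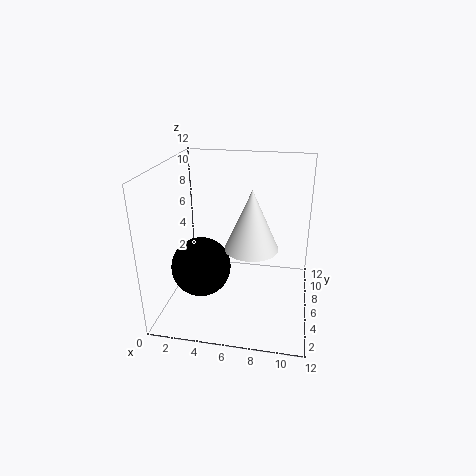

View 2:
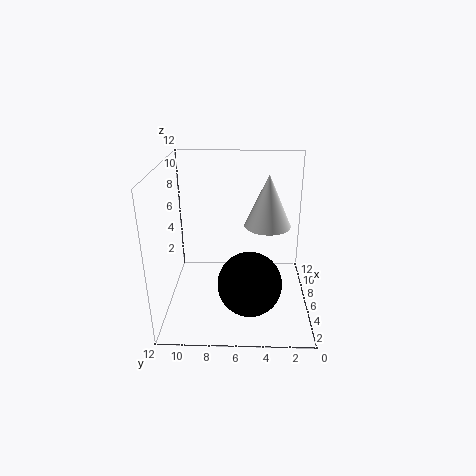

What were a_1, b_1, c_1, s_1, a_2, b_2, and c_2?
a_1 = 7.5
b_1 = 3.5
c_1 = 6.5
s_1 = 2
a_2 = 3
b_2 = 5
c_2 = 3.5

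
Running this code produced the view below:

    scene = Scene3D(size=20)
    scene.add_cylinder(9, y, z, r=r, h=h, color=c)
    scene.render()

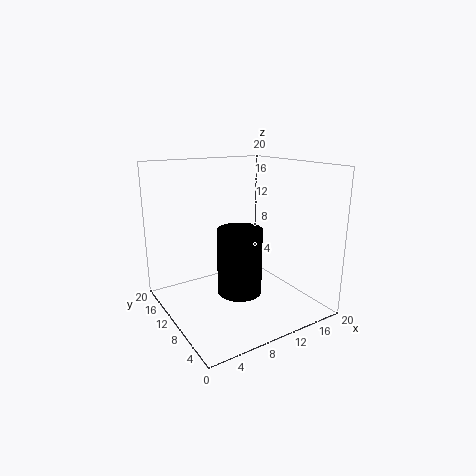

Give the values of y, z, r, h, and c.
y = 8; z = 3; r = 3; h = 9; c = 'black'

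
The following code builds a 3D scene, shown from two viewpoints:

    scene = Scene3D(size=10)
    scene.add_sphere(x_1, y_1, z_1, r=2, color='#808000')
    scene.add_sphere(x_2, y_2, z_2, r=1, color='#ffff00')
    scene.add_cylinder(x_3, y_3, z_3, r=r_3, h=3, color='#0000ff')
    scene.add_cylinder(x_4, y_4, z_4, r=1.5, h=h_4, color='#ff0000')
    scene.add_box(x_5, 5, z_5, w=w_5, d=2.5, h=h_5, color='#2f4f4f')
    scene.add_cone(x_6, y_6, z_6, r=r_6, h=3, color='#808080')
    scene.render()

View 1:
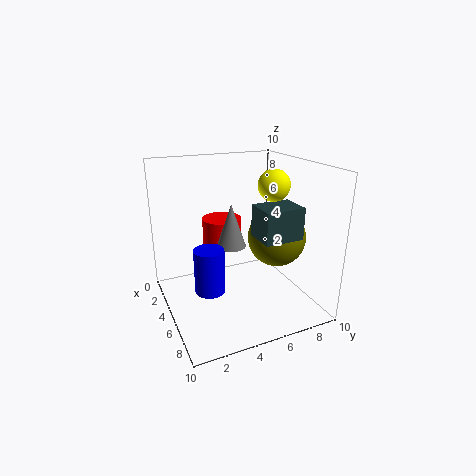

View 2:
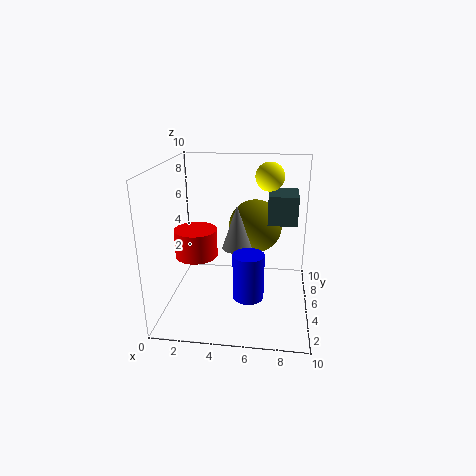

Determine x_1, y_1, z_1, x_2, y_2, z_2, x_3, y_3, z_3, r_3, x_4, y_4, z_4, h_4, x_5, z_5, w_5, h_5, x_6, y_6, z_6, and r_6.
x_1 = 6; y_1 = 7.5; z_1 = 5; x_2 = 7; y_2 = 6.5; z_2 = 9; x_3 = 6; y_3 = 2.5; z_3 = 2; r_3 = 1; x_4 = 2; y_4 = 5; z_4 = 3.5; h_4 = 2; x_5 = 7; z_5 = 6; w_5 = 2; h_5 = 2; x_6 = 5; y_6 = 4.5; z_6 = 4.5; r_6 = 1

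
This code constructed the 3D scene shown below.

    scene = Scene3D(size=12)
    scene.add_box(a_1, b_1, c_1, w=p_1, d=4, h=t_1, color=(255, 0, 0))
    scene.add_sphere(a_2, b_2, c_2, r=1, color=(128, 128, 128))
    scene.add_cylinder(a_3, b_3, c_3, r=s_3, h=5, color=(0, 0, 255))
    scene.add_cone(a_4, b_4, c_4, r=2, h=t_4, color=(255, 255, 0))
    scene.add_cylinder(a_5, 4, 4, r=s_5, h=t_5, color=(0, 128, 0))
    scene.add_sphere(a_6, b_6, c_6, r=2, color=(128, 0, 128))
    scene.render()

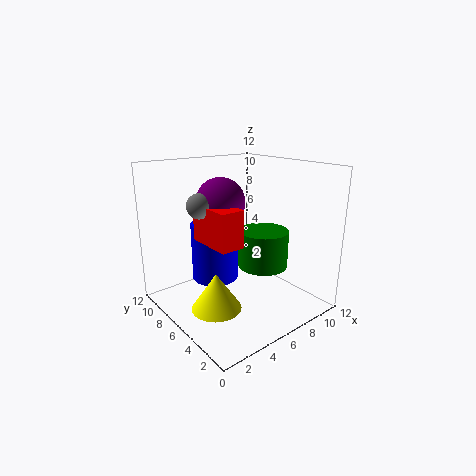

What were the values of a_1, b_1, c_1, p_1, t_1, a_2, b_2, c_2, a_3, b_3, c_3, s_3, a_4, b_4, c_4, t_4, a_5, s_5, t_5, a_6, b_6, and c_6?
a_1 = 3
b_1 = 4
c_1 = 6
p_1 = 2
t_1 = 3
a_2 = 3
b_2 = 7
c_2 = 9
a_3 = 5
b_3 = 8
c_3 = 2
s_3 = 2
a_4 = 3
b_4 = 5
c_4 = 1
t_4 = 3
a_5 = 7
s_5 = 2
t_5 = 3
a_6 = 5
b_6 = 7
c_6 = 9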